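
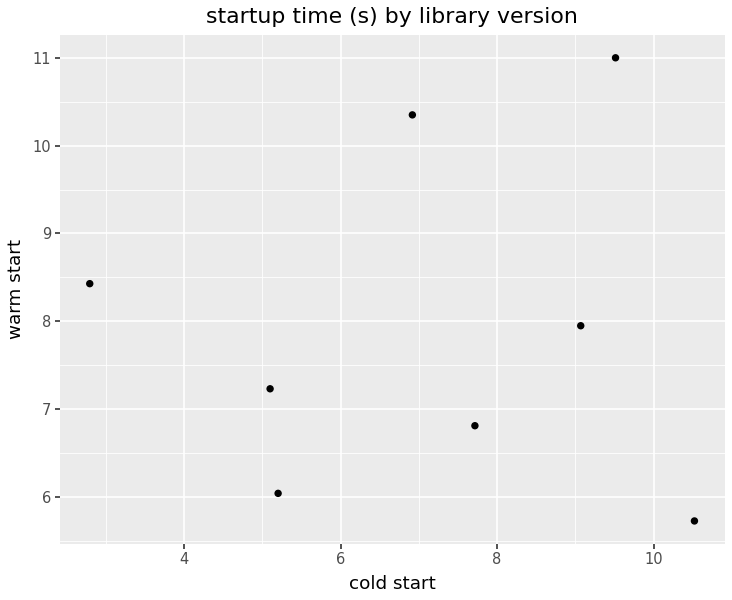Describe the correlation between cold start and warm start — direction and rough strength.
Points are roughly uncorrelated; weak (|r| ≈ 0.0).

no clear correlation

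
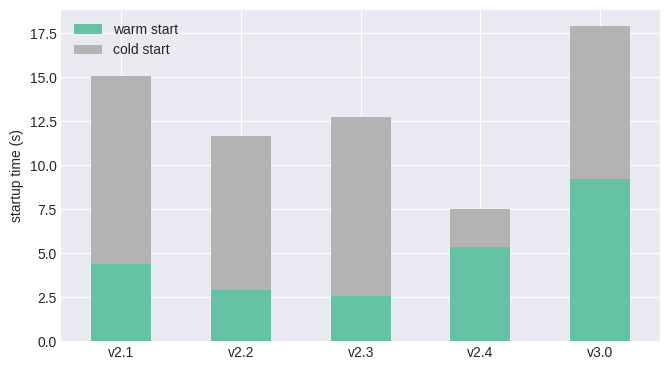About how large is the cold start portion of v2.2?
≈ 10

cold start top ≈ 12, bottom ≈ 2; segment ≈ 10.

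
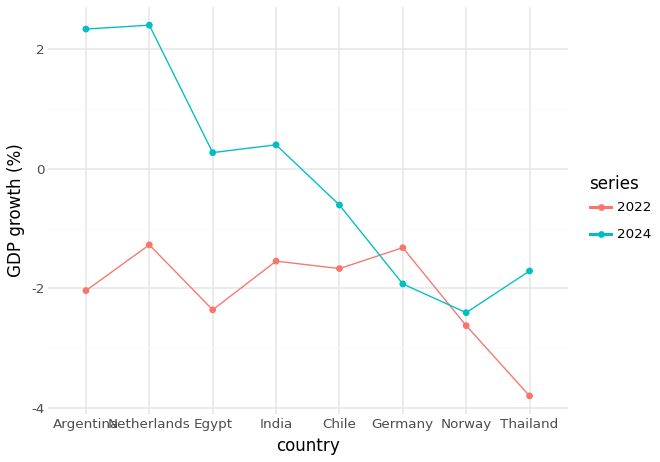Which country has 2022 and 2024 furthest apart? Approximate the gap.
Argentina: 2022 ≈ -2, 2024 ≈ 2 → gap ≈ 4. Next-largest (Netherlands) is only ≈ 3.

Argentina, ≈ 4 %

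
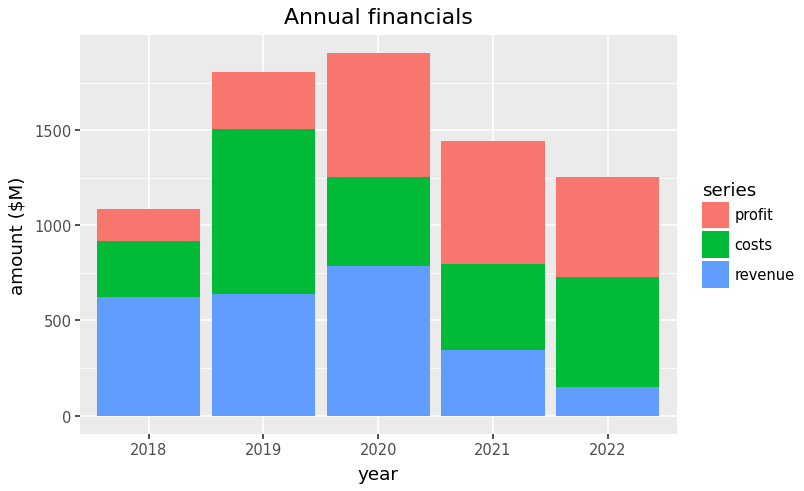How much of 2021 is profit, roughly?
profit top ≈ 1400, bottom ≈ 800; segment ≈ 600.

≈ 600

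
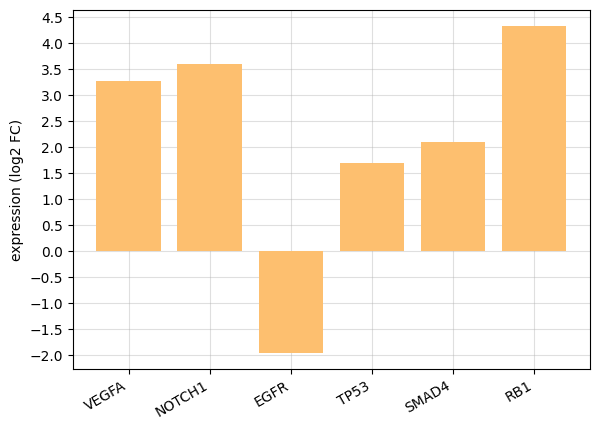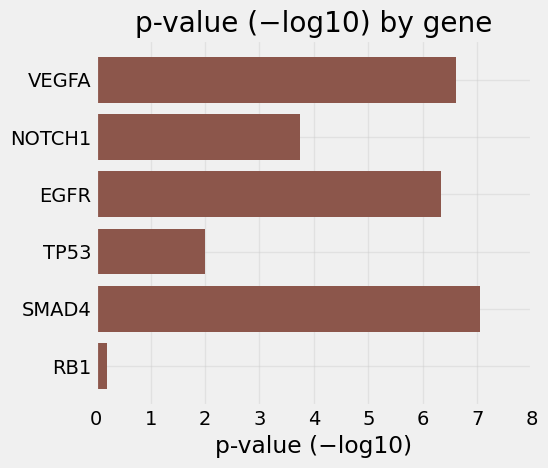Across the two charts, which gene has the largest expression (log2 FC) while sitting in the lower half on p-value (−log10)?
Chart 2 median p-value (−log10) ≈ 5; below-median genes: NOTCH1, TP53, RB1. Among those, RB1 has the highest expression (log2 FC) (≈ 4.5).

RB1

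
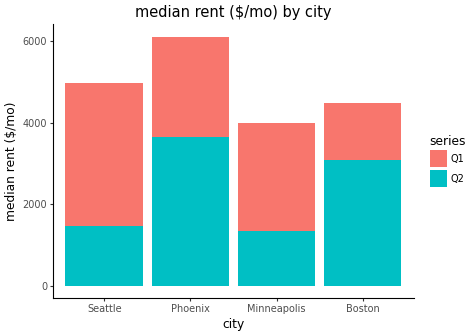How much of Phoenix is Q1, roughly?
Q1 top ≈ 6000, bottom ≈ 4000; segment ≈ 2000.

≈ 2000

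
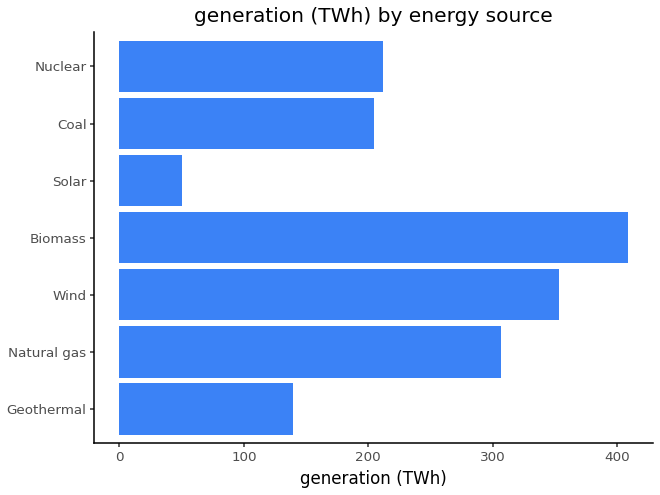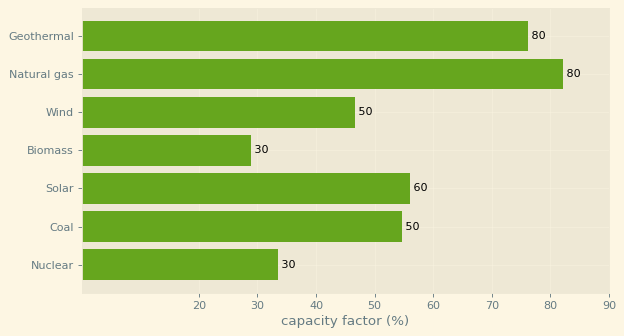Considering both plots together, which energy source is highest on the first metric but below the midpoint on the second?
Chart 2 median capacity factor (%) ≈ 50; below-median energy sources: Wind, Biomass, Nuclear. Among those, Biomass has the highest generation (TWh) (≈ 400).

Biomass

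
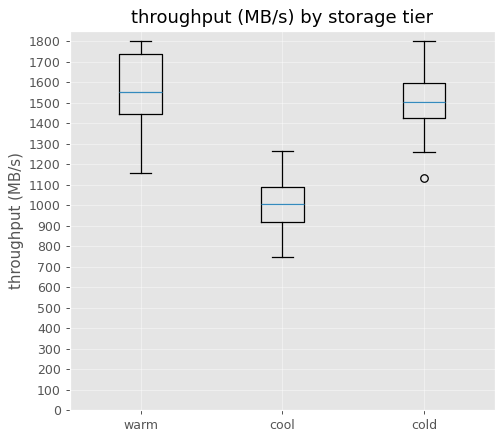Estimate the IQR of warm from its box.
Q3 ≈ 1700, Q1 ≈ 1400; IQR ≈ 300.

≈ 300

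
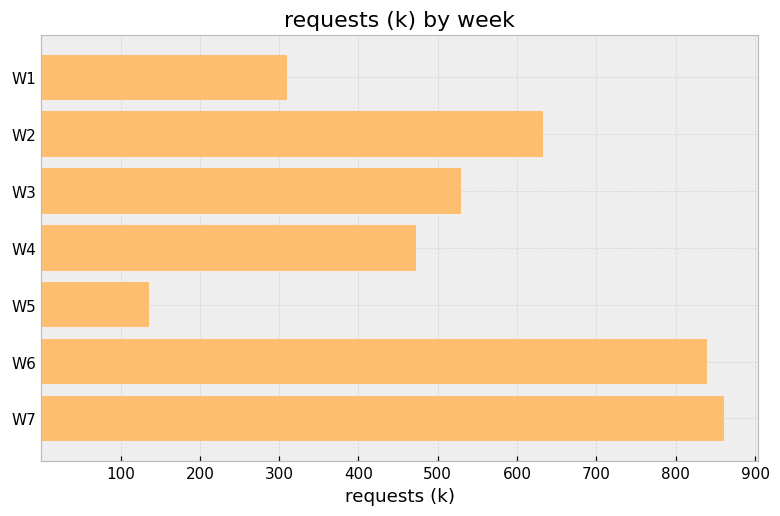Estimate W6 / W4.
≈ 1.6×

W6 ≈ 800, W4 ≈ 500; 800/500 ≈ 1.6.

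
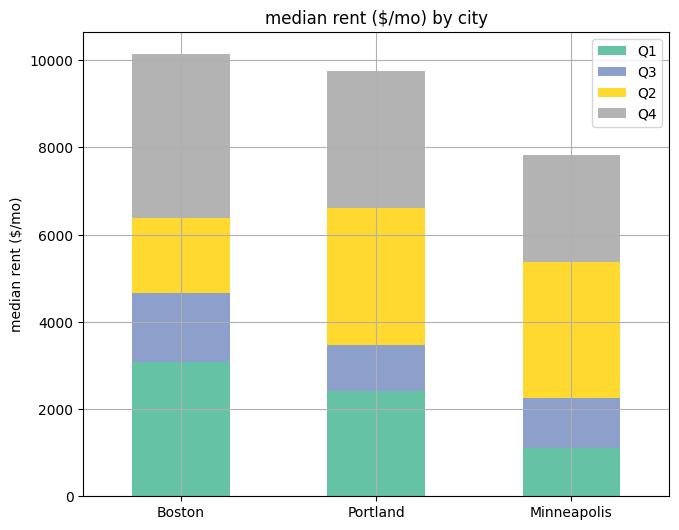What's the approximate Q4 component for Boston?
≈ 4000

Q4 top ≈ 10000, bottom ≈ 6000; segment ≈ 4000.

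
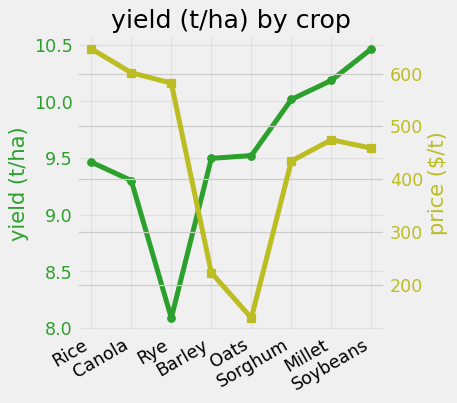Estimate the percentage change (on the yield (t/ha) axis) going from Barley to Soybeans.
≈ +10.6%

Barley ≈ 9.4, Soybeans ≈ 10.4; (10.4 − 9.4) / 9.4 ≈ +10.6%.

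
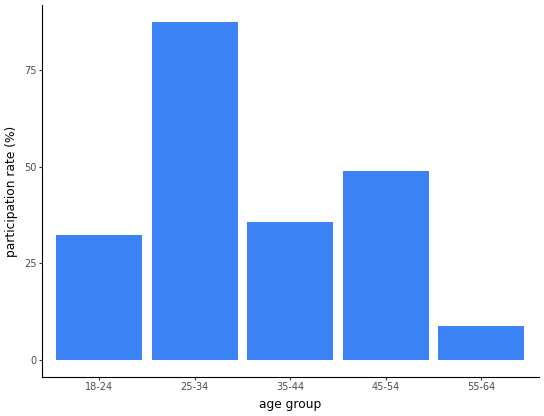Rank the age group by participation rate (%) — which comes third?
35-44

Top 4: 25-34 ≈ 90, 45-54 ≈ 50, 35-44 ≈ 40, 18-24 ≈ 30.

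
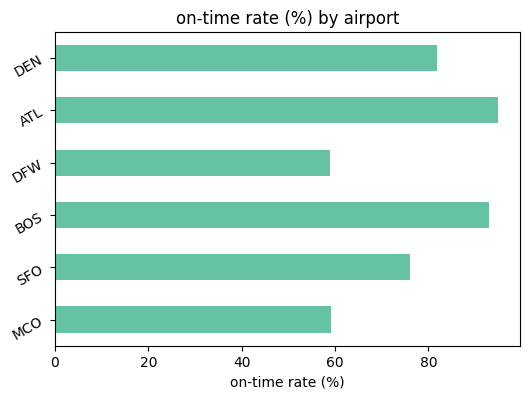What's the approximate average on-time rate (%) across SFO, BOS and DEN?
≈ 83

(80 + 90 + 80) / 3 ≈ 83.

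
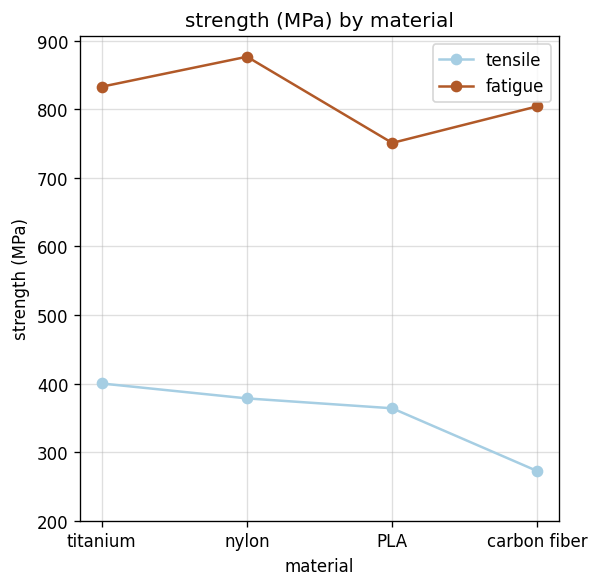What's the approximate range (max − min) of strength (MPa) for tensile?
Max titanium ≈ 400, min carbon fiber ≈ 300; range ≈ 100.

≈ 100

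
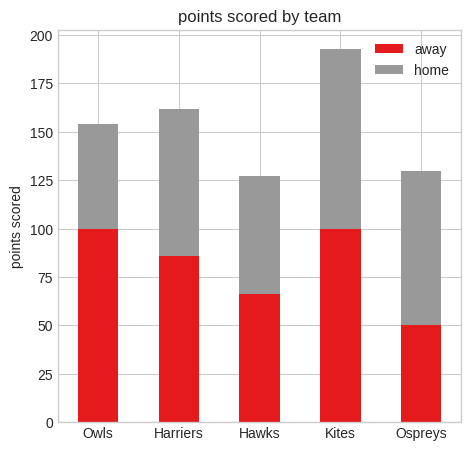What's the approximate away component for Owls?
≈ 100

away top ≈ 100, bottom ≈ 0; segment ≈ 100.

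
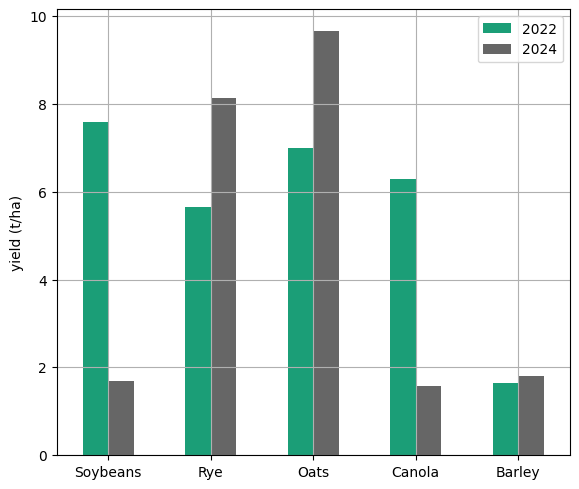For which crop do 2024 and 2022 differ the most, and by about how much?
Soybeans: 2024 ≈ 2, 2022 ≈ 8 → gap ≈ 6. Next-largest (Canola) is only ≈ 4.

Soybeans, ≈ 6 t/ha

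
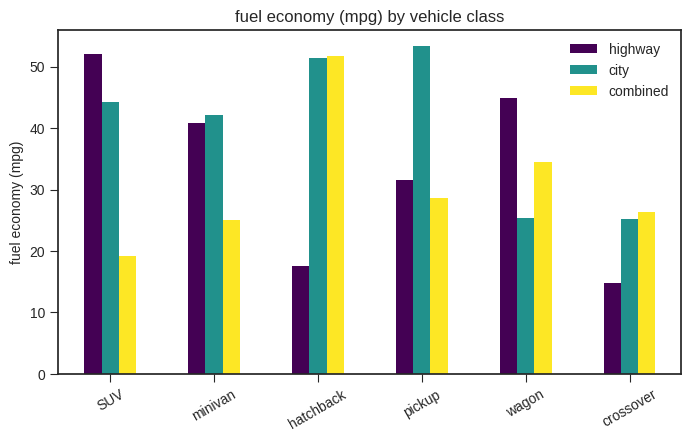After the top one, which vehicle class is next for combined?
wagon

Top 3 for combined: hatchback ≈ 50, wagon ≈ 35, pickup ≈ 30.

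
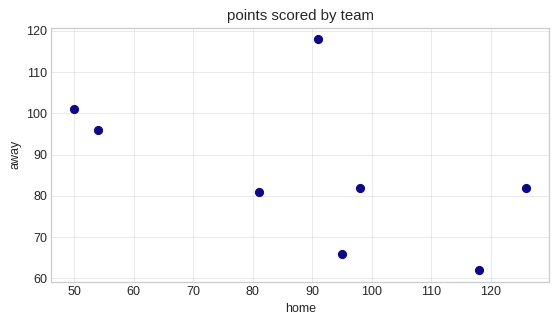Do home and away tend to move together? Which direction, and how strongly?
Points are negatively correlated; moderate (|r| ≈ 0.5).

negative, moderate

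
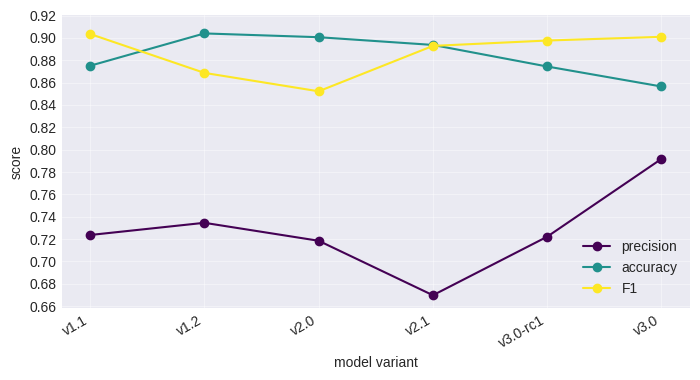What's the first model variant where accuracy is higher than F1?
v1.1: accuracy ≈ 0.88 vs F1 ≈ 0.90 (not yet); v1.2: accuracy ≈ 0.90 vs F1 ≈ 0.86 (first crossover).

v1.2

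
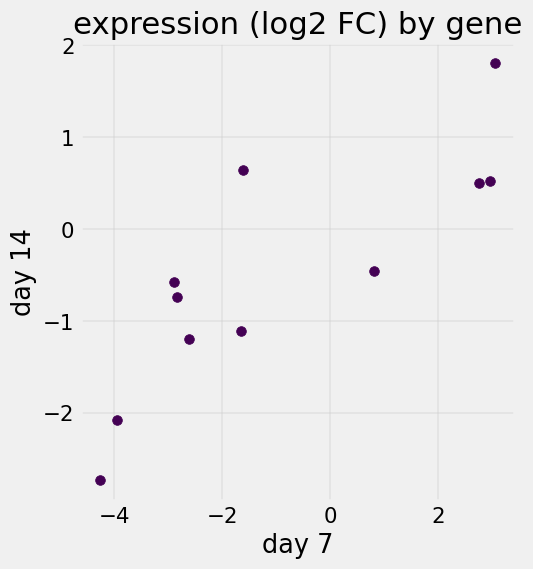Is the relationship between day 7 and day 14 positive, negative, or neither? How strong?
positive, strong

Points are positively correlated; strong (|r| ≈ 0.8).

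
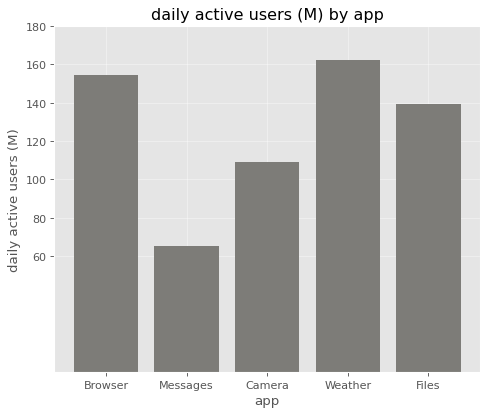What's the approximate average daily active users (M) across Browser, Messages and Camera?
≈ 107

(160 + 60 + 100) / 3 ≈ 107.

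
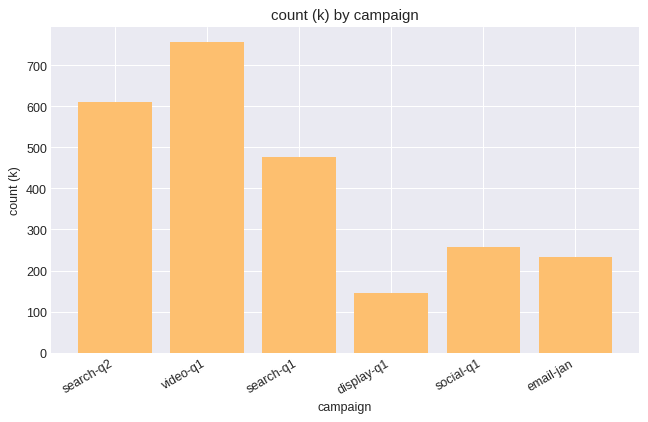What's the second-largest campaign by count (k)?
Top 3: video-q1 ≈ 800, search-q2 ≈ 600, search-q1 ≈ 500.

search-q2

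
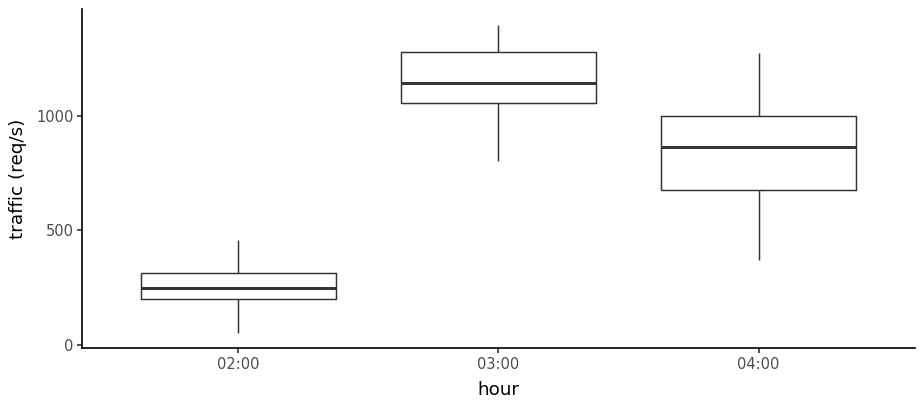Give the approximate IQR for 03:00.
≈ 200

Q3 ≈ 1300, Q1 ≈ 1100; IQR ≈ 200.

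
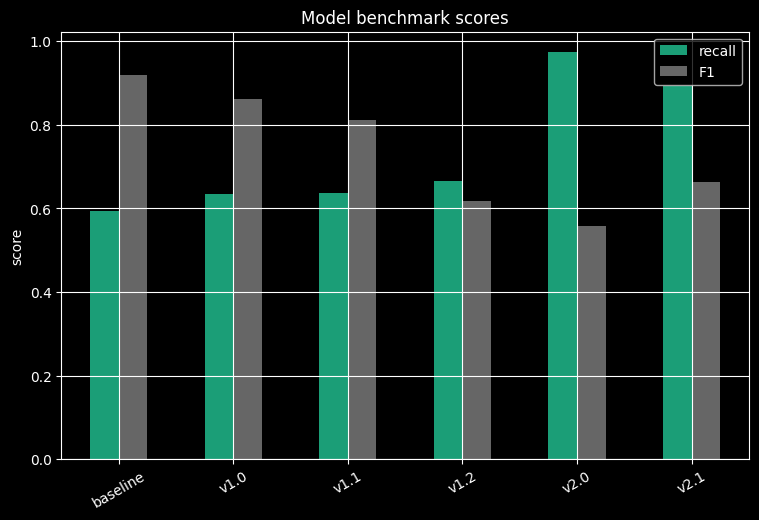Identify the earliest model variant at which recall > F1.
v1.1: recall ≈ 0.6 vs F1 ≈ 0.8 (not yet); v1.2: recall ≈ 0.7 vs F1 ≈ 0.6 (first crossover).

v1.2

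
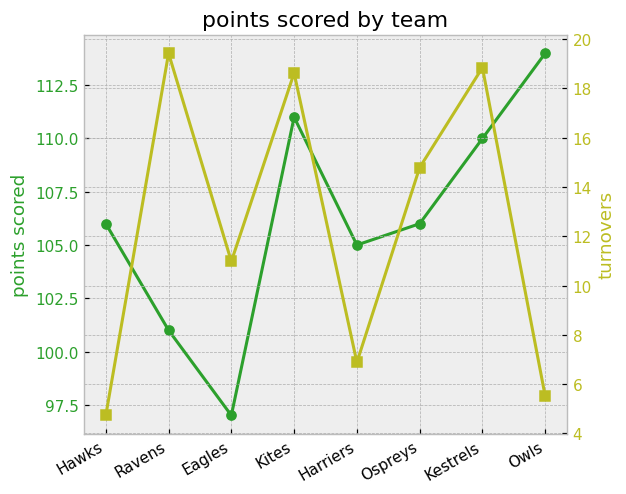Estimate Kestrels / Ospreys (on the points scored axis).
Kestrels ≈ 110, Ospreys ≈ 106; 110/106 ≈ 1.04.

≈ 1.04×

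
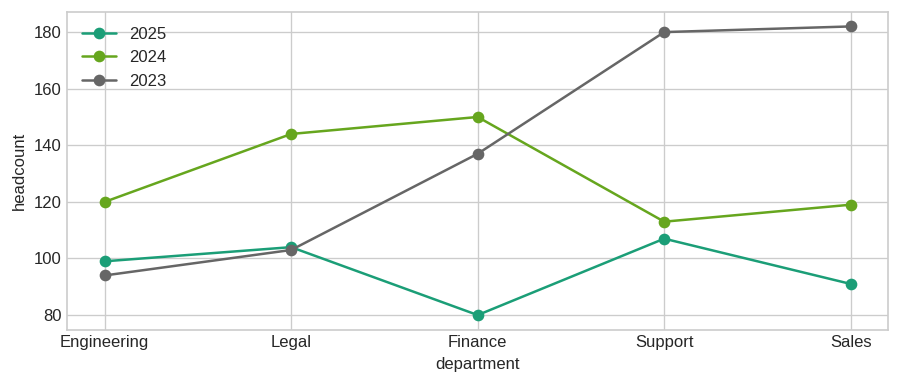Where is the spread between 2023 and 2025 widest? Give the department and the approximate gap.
Sales, ≈ 90

Sales: 2023 ≈ 180, 2025 ≈ 90 → gap ≈ 90. Next-largest (Support) is only ≈ 70.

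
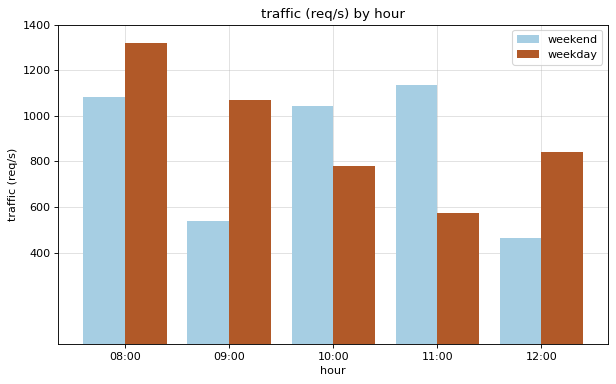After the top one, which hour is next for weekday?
Top 3 for weekday: 08:00 ≈ 1400, 09:00 ≈ 1000, 12:00 ≈ 800.

09:00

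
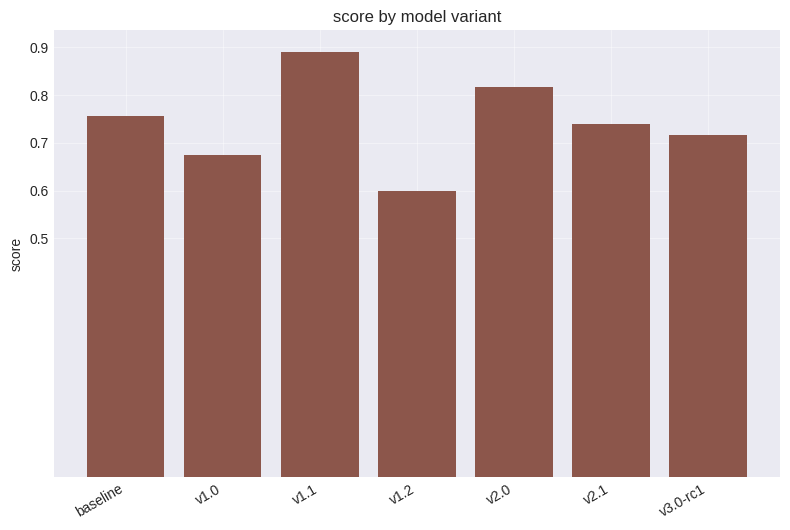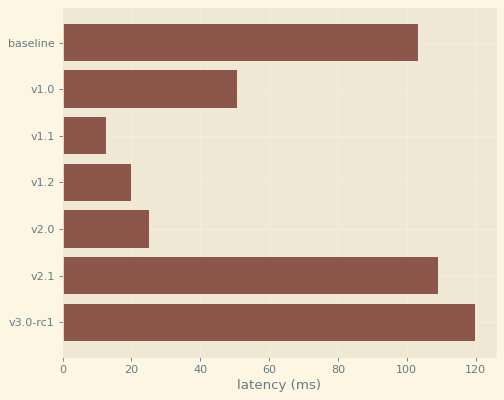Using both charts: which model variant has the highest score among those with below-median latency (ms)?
Chart 2 median latency (ms) ≈ 60; below-median model variants: v1.1, v1.2, v2.0. Among those, v1.1 has the highest score (≈ 0.9).

v1.1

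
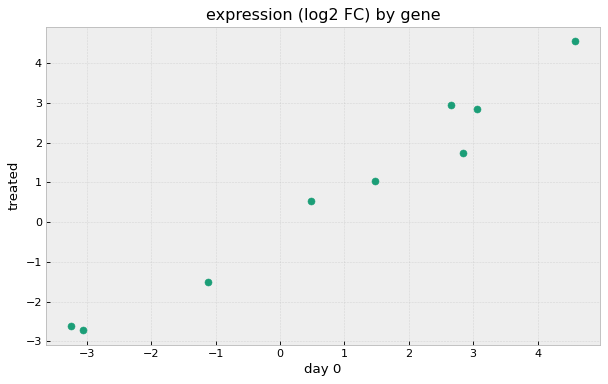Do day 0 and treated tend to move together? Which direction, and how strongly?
positive, strong

Points are positively correlated; strong (|r| ≈ 1.0).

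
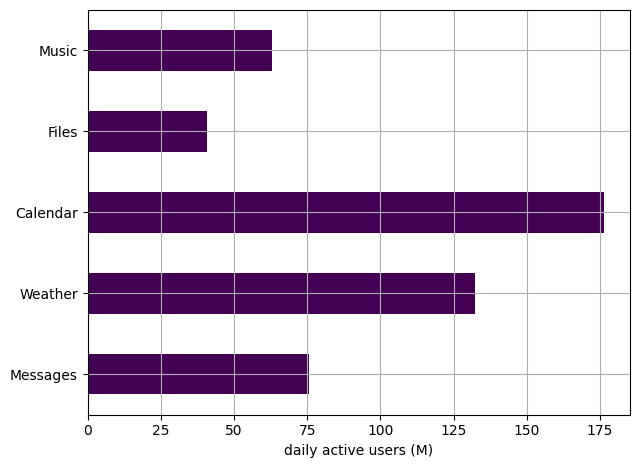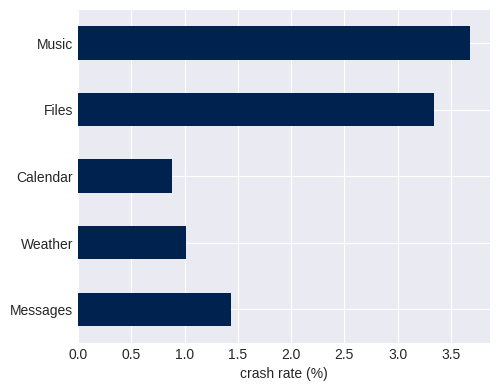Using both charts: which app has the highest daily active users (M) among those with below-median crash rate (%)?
Calendar

Chart 2 median crash rate (%) ≈ 1.5; below-median apps: Weather, Calendar. Among those, Calendar has the highest daily active users (M) (≈ 180).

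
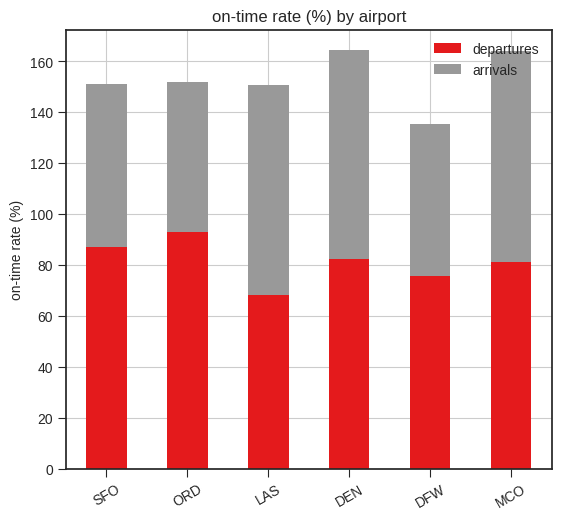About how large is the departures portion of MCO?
departures top ≈ 80, bottom ≈ 0; segment ≈ 80.

≈ 80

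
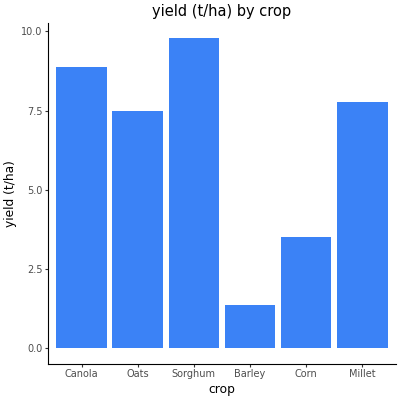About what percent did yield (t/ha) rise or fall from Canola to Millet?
≈ -11.1%

Canola ≈ 9, Millet ≈ 8; (8 − 9) / 9 ≈ -11.1%.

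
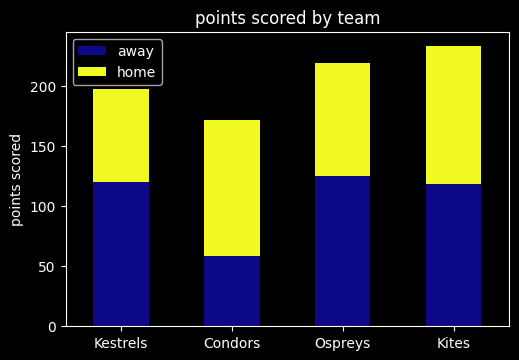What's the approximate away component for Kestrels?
≈ 120

away top ≈ 120, bottom ≈ 0; segment ≈ 120.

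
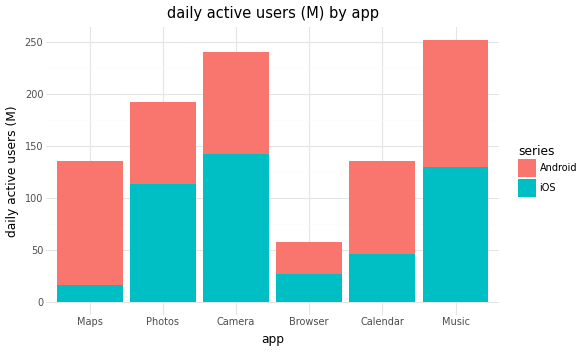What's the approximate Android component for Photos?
Android top ≈ 200, bottom ≈ 125; segment ≈ 75.

≈ 75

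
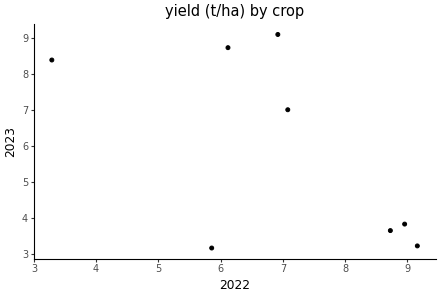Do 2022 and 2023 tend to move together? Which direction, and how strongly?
negative, moderate

Points are negatively correlated; moderate (|r| ≈ 0.6).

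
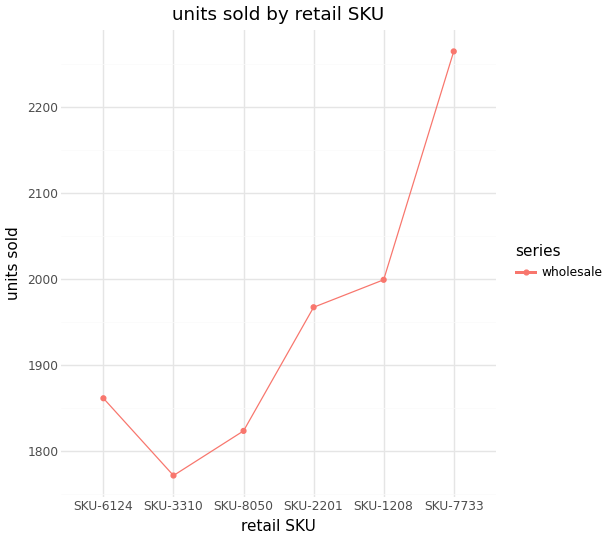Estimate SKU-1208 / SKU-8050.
≈ 1.11×

SKU-1208 ≈ 2000, SKU-8050 ≈ 1800; 2000/1800 ≈ 1.11.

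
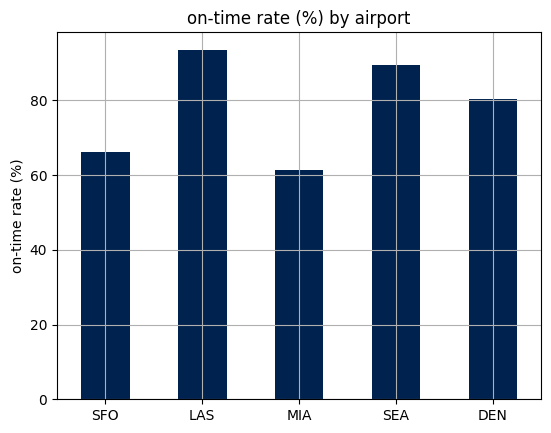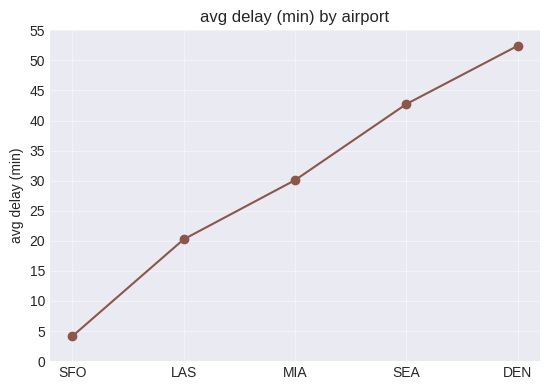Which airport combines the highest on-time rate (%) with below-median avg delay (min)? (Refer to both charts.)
Chart 2 median avg delay (min) ≈ 30; below-median airports: SFO, LAS. Among those, LAS has the highest on-time rate (%) (≈ 90).

LAS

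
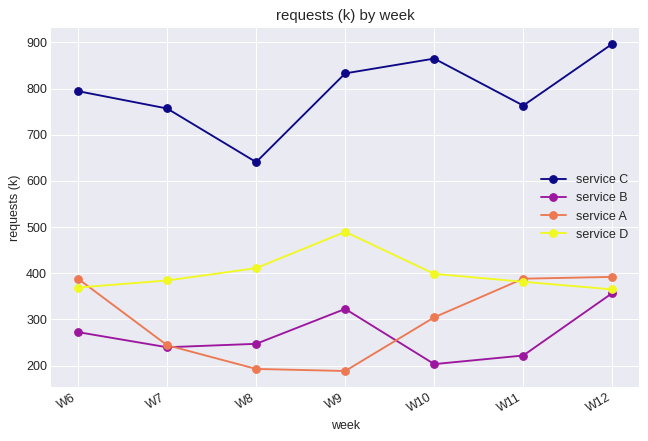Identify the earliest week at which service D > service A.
W6: service D ≈ 400 vs service A ≈ 400 (not yet); W7: service D ≈ 400 vs service A ≈ 200 (first crossover).

W7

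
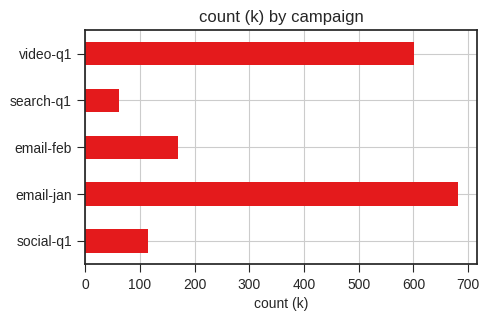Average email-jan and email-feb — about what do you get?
(700 + 200) / 2 ≈ 450.

≈ 450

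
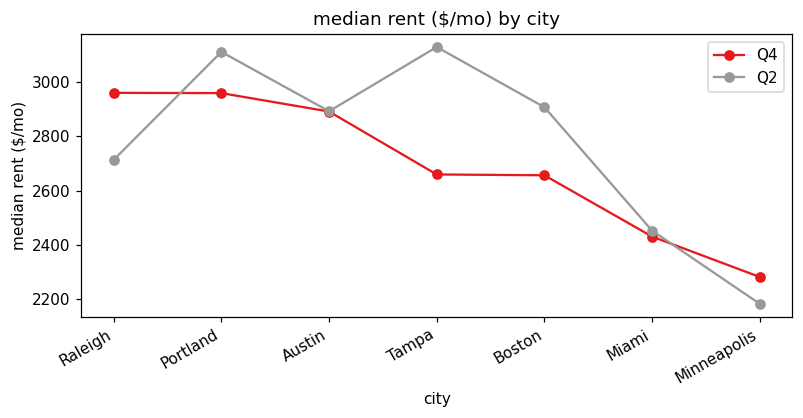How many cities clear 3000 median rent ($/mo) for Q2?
Above 3000: Portland, Tampa.

2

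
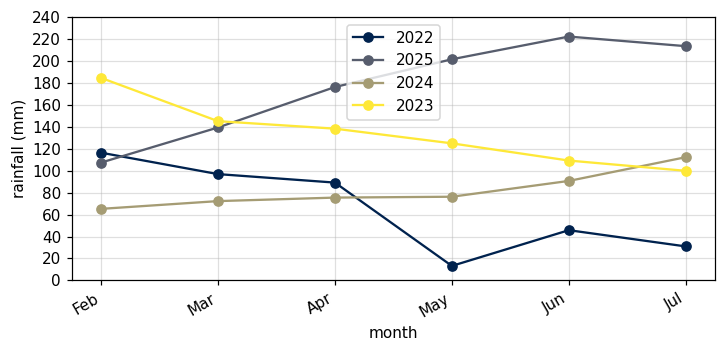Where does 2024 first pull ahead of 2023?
Jun: 2024 ≈ 100 vs 2023 ≈ 100 (not yet); Jul: 2024 ≈ 120 vs 2023 ≈ 100 (first crossover).

Jul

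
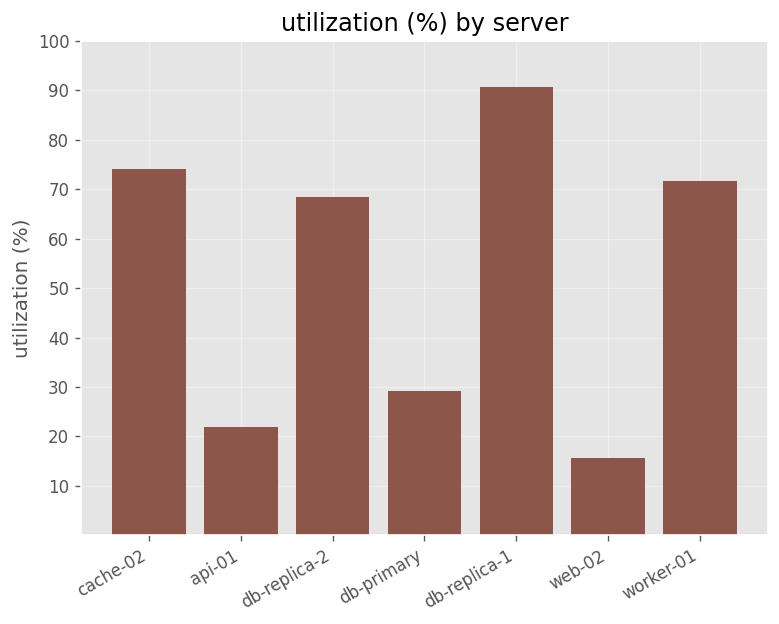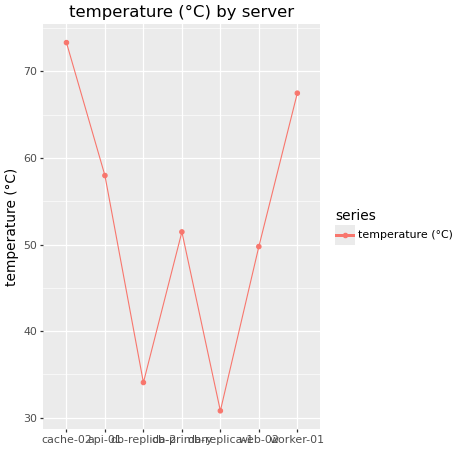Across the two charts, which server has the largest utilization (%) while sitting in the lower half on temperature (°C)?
Chart 2 median temperature (°C) ≈ 50; below-median servers: db-replica-2, db-replica-1, web-02. Among those, db-replica-1 has the highest utilization (%) (≈ 90).

db-replica-1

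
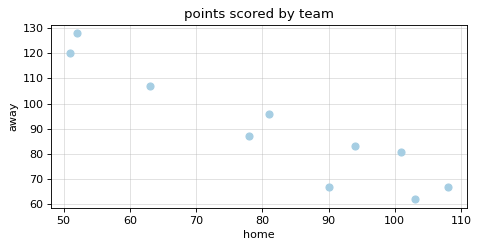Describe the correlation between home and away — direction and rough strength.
Points are negatively correlated; strong (|r| ≈ 0.9).

negative, strong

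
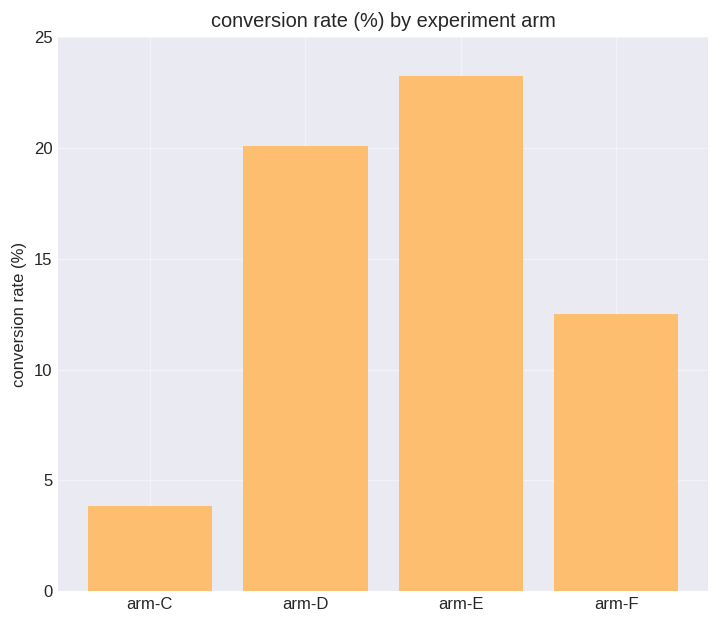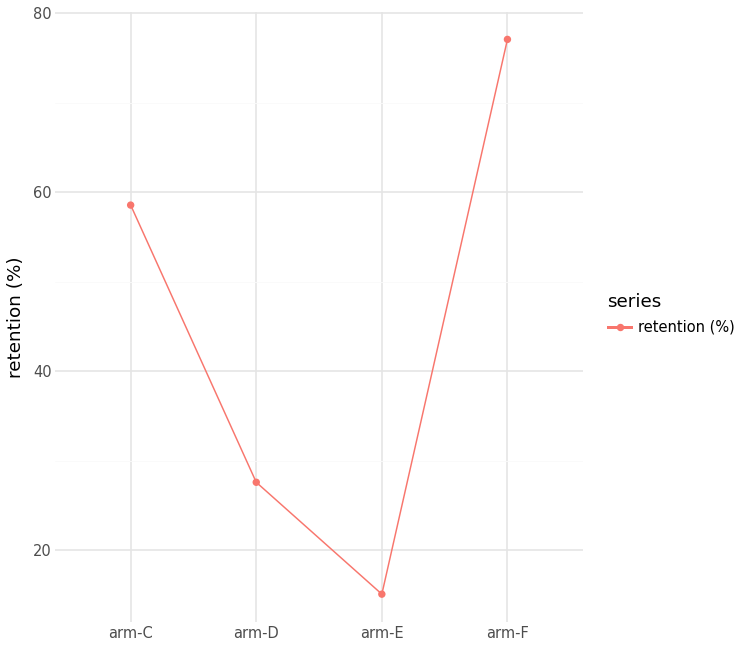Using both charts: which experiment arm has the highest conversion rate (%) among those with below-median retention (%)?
arm-E

Chart 2 median retention (%) ≈ 40; below-median experiment arms: arm-D, arm-E. Among those, arm-E has the highest conversion rate (%) (≈ 25).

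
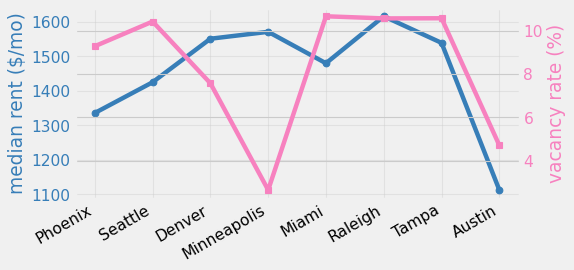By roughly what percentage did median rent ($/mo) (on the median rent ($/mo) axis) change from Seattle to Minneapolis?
Seattle ≈ 1400, Minneapolis ≈ 1550; (1550 − 1400) / 1400 ≈ +10.7%.

≈ +10.7%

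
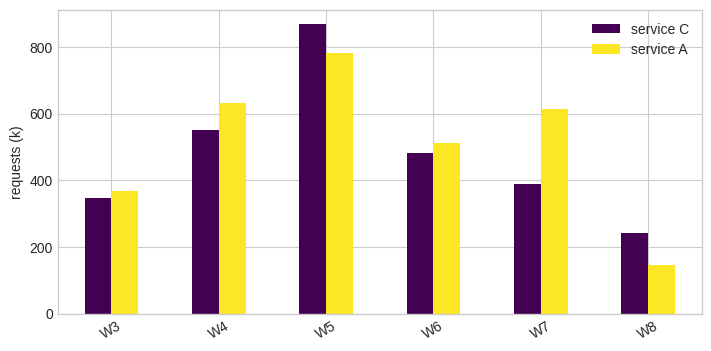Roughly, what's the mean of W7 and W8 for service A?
≈ 350

(600 + 100) / 2 ≈ 350.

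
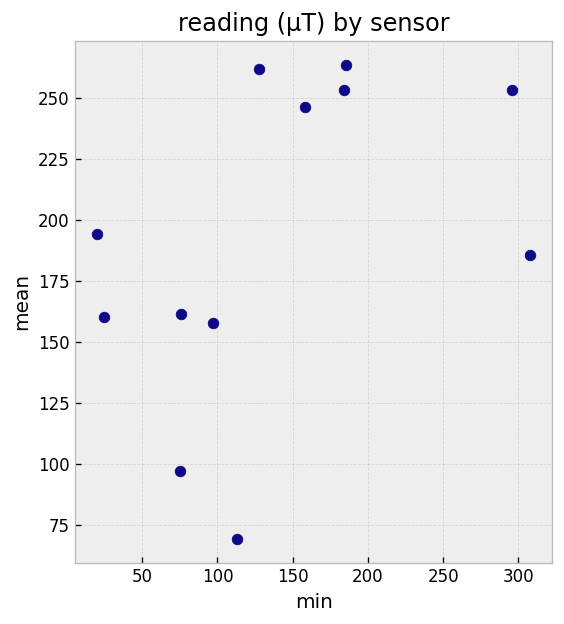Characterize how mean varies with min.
Points are positively correlated; moderate (|r| ≈ 0.5).

positive, moderate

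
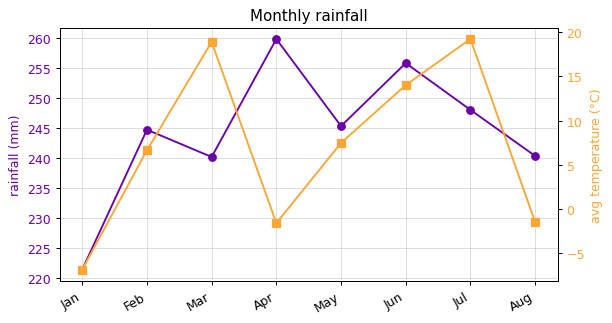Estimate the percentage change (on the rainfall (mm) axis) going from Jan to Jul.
≈ +13.6%

Jan ≈ 220, Jul ≈ 250; (250 − 220) / 220 ≈ +13.6%.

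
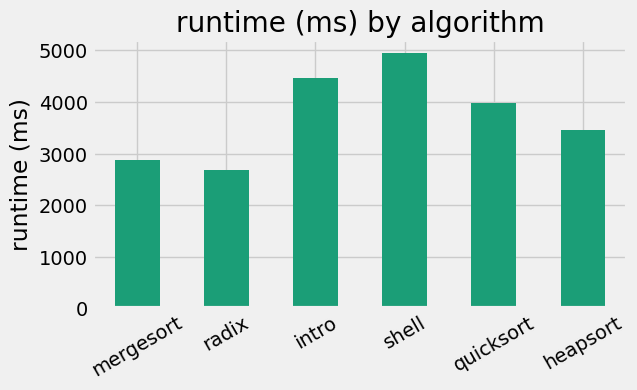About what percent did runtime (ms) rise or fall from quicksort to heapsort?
quicksort ≈ 4000, heapsort ≈ 3500; (3500 − 4000) / 4000 ≈ -12.5%.

≈ -12.5%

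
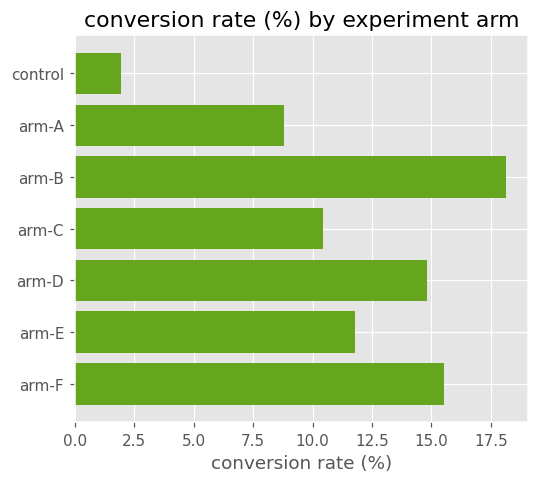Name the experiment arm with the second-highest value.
arm-F

Top 3: arm-B ≈ 18, arm-F ≈ 16, arm-D ≈ 14.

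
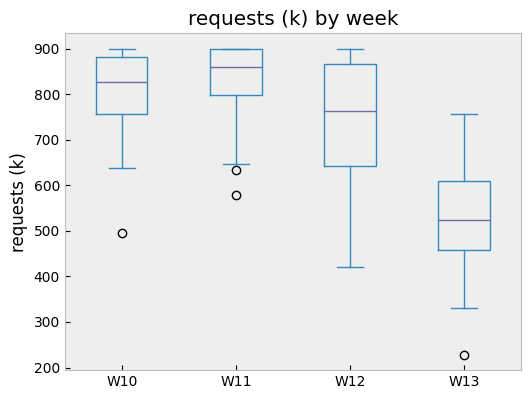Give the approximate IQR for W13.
≈ 150

Q3 ≈ 600, Q1 ≈ 450; IQR ≈ 150.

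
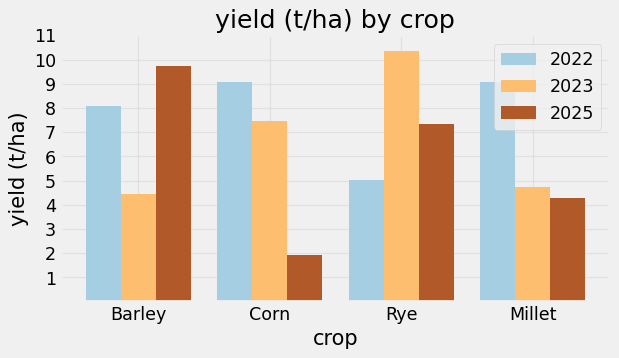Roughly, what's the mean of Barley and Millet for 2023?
(4 + 5) / 2 ≈ 4.

≈ 4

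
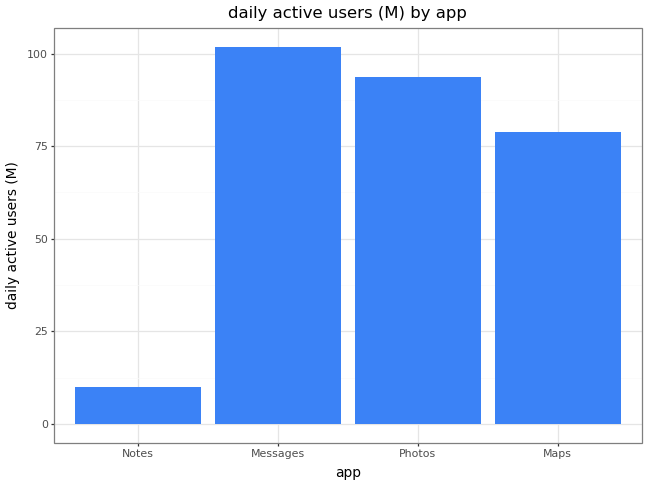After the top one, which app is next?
Top 3: Messages ≈ 100, Photos ≈ 90, Maps ≈ 80.

Photos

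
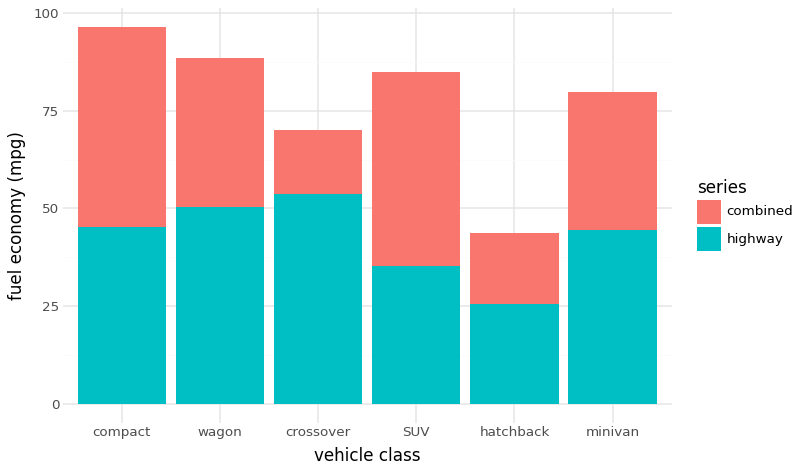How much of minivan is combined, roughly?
≈ 40

combined top ≈ 80, bottom ≈ 40; segment ≈ 40.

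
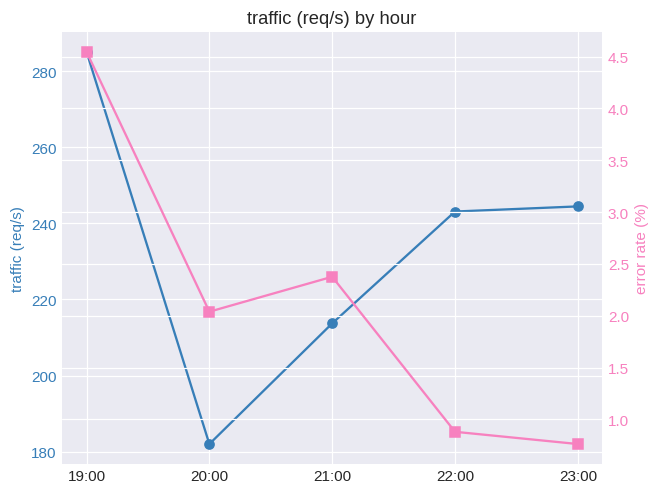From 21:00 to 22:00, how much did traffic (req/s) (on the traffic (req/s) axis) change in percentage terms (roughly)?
21:00 ≈ 210, 22:00 ≈ 240; (240 − 210) / 210 ≈ +14.3%.

≈ +14.3%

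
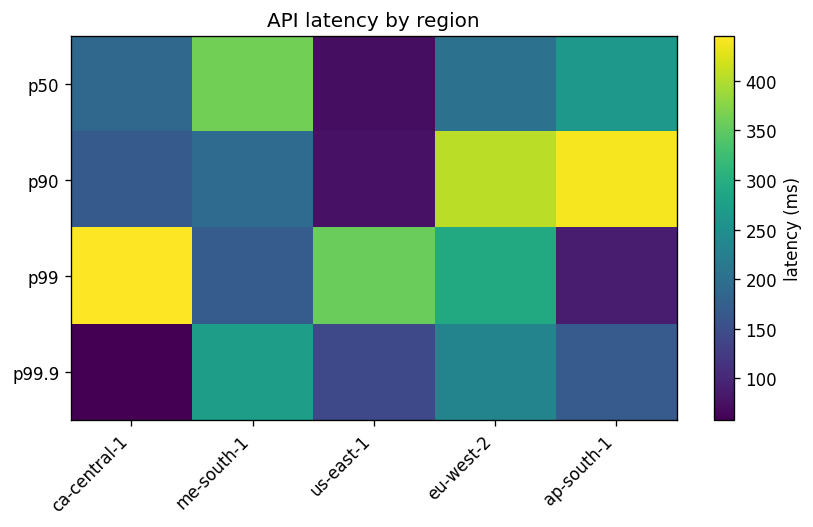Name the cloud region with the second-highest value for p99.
us-east-1

Top 3 for p99: ca-central-1 ≈ 450, us-east-1 ≈ 350, eu-west-2 ≈ 300.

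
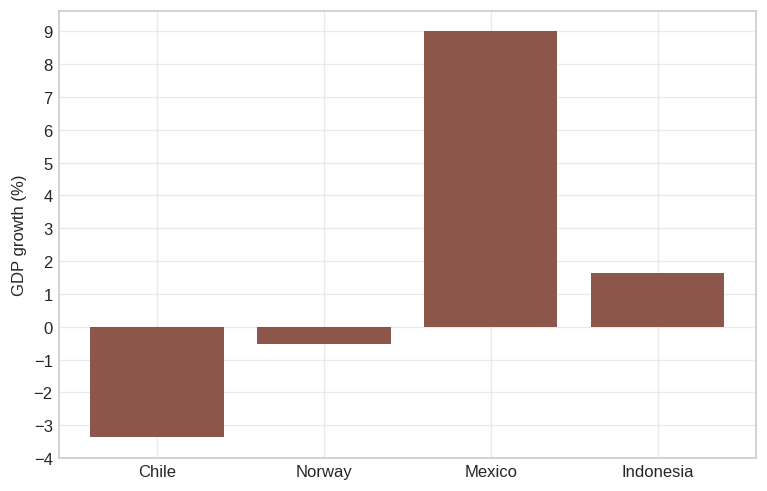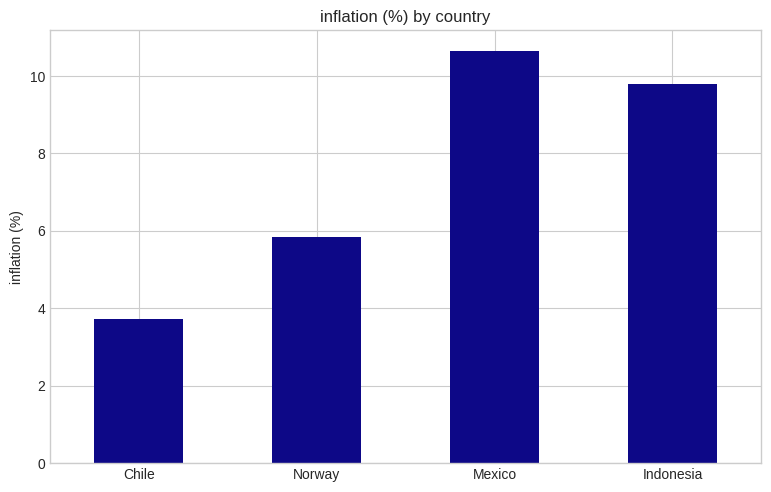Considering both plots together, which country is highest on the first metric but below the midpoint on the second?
Chart 2 median inflation (%) ≈ 8; below-median countries: Chile, Norway. Among those, Norway has the highest GDP growth (%) (≈ -1).

Norway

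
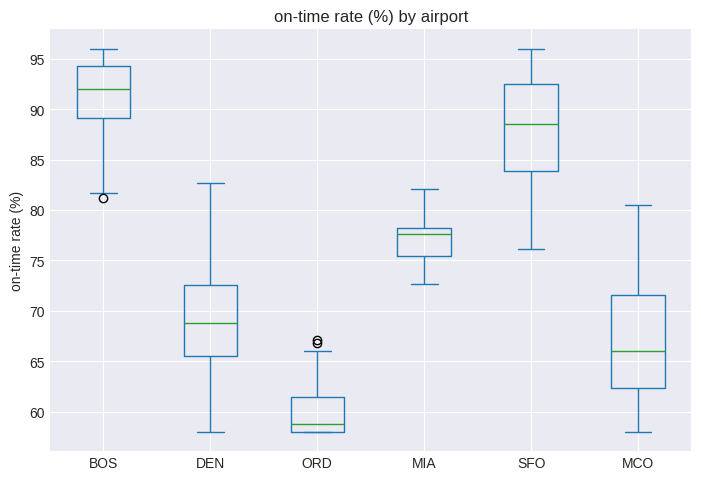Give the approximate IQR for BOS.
≈ 5

Q3 ≈ 95, Q1 ≈ 90; IQR ≈ 5.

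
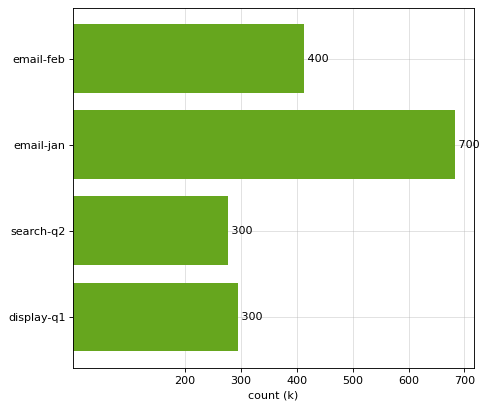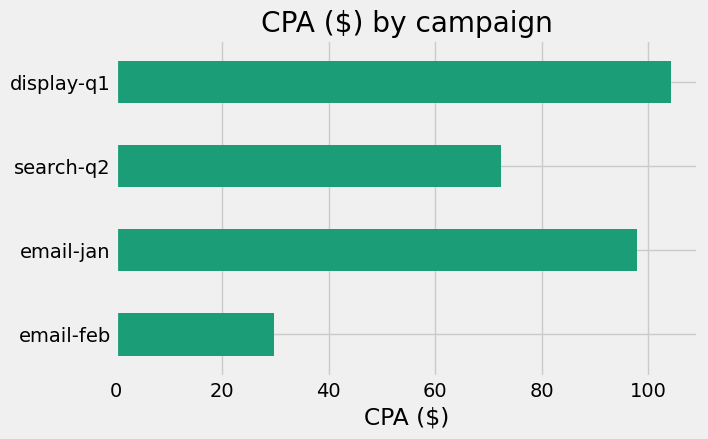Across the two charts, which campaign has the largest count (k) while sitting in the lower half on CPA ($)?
Chart 2 median CPA ($) ≈ 90; below-median campaigns: email-feb, search-q2. Among those, email-feb has the highest count (k) (≈ 400).

email-feb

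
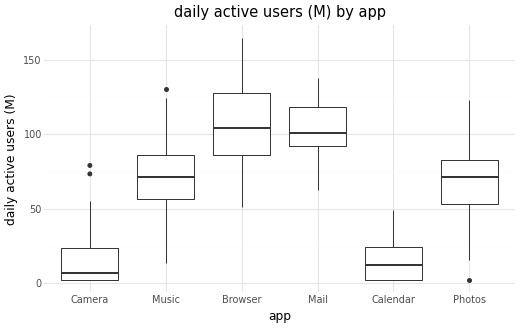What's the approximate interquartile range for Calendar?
Q3 ≈ 20, Q1 ≈ 0; IQR ≈ 20.

≈ 20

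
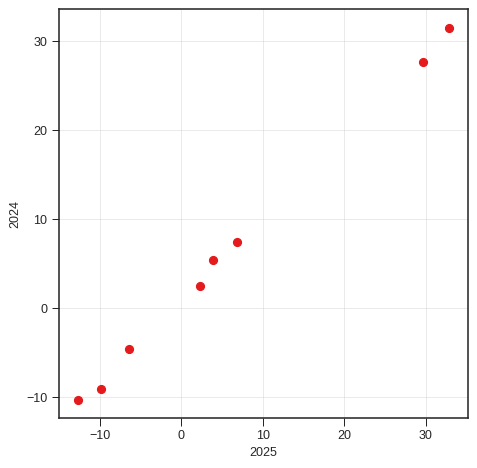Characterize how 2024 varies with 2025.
positive, strong

Points are positively correlated; strong (|r| ≈ 1.0).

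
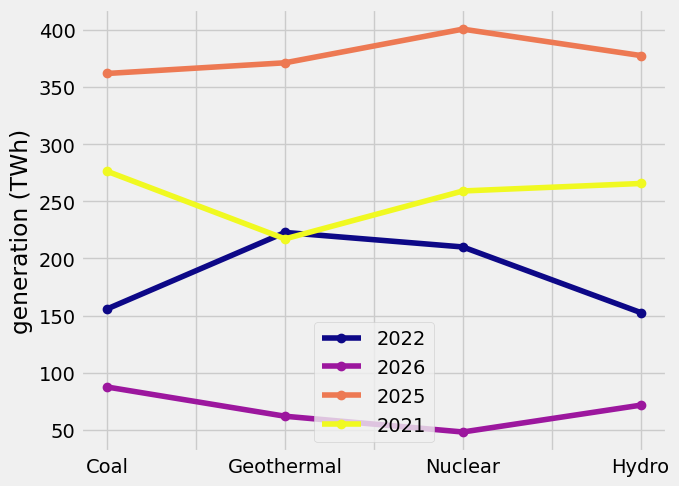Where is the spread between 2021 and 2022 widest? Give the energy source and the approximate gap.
Coal, ≈ 150 TWh

Coal: 2021 ≈ 300, 2022 ≈ 150 → gap ≈ 150. Next-largest (Hydro) is only ≈ 100.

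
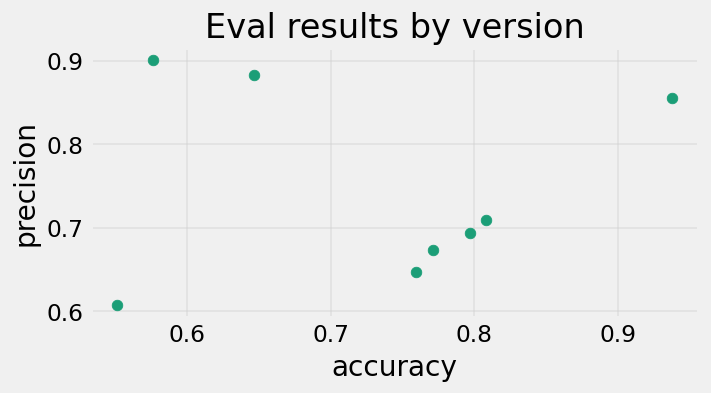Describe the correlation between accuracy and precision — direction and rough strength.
Points are roughly uncorrelated; weak (|r| ≈ 0.0).

no clear correlation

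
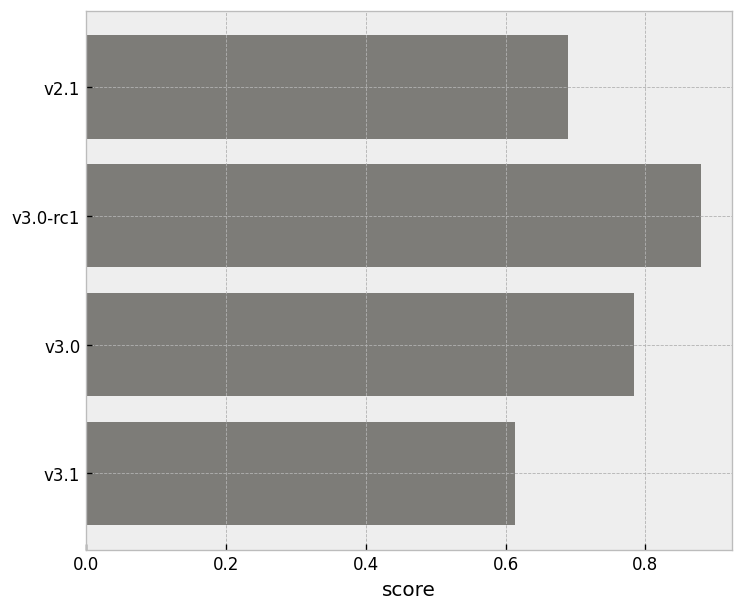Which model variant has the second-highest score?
v3.0

Top 3: v3.0-rc1 ≈ 0.9, v3.0 ≈ 0.8, v2.1 ≈ 0.7.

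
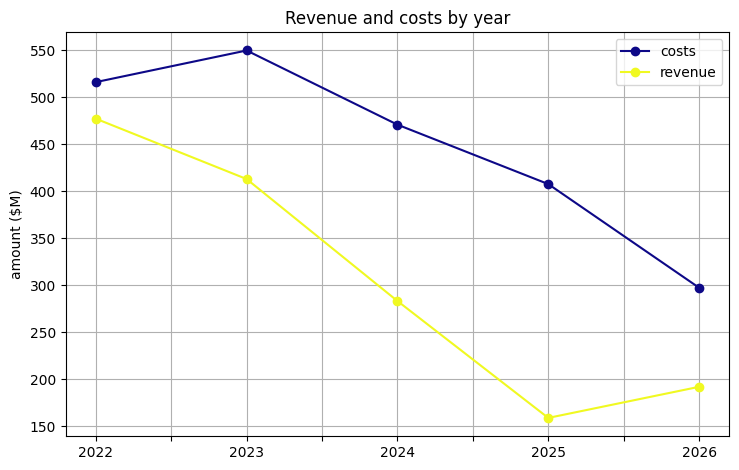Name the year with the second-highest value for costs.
Top 3 for costs: 2023 ≈ 550, 2022 ≈ 500, 2024 ≈ 450.

2022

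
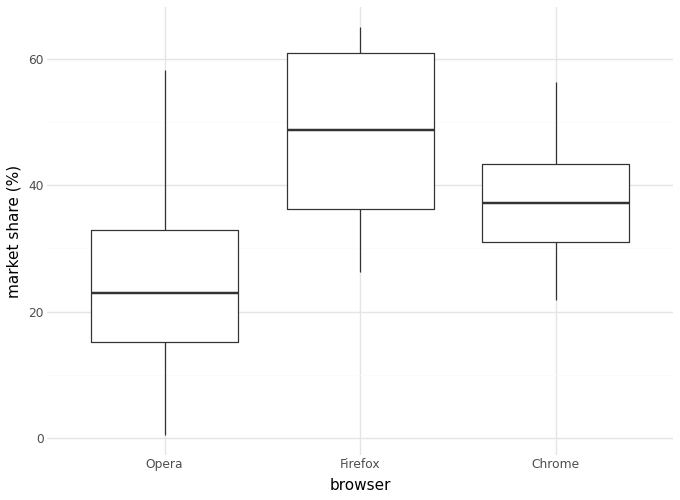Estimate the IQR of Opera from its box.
≈ 20

Q3 ≈ 35, Q1 ≈ 15; IQR ≈ 20.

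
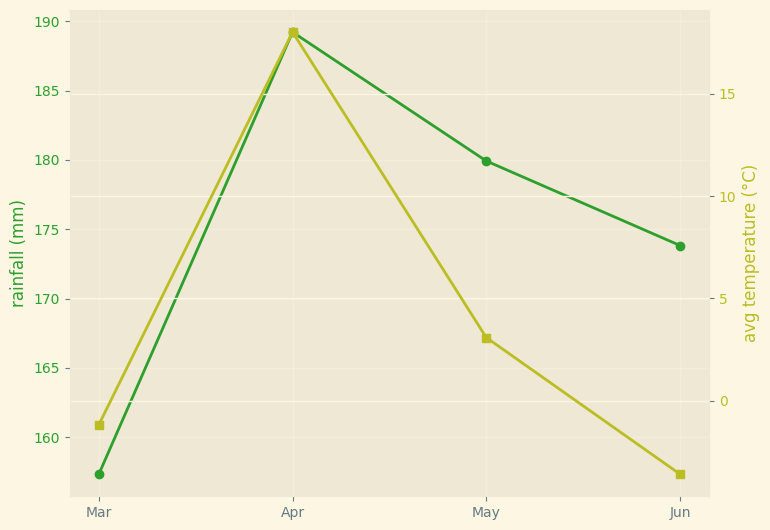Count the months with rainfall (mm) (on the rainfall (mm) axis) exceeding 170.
Above 170: Apr, May, Jun.

3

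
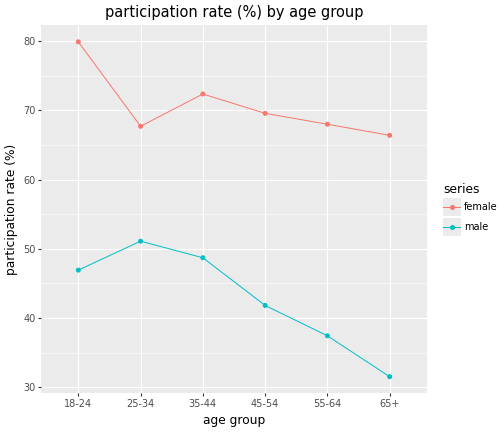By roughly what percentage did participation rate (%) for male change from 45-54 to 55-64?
≈ -12.5%

45-54 ≈ 40, 55-64 ≈ 35; (35 − 40) / 40 ≈ -12.5%.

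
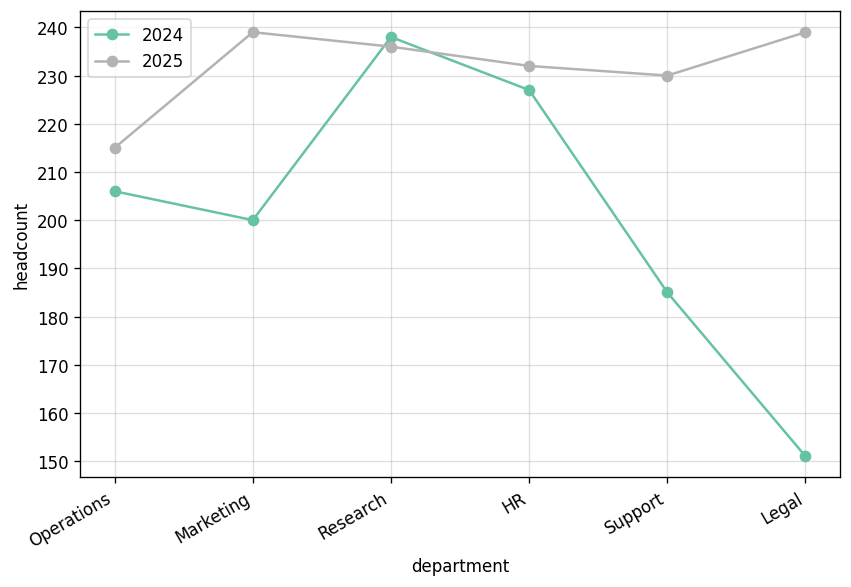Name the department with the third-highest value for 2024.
Operations

Top 4 for 2024: Research ≈ 240, HR ≈ 230, Operations ≈ 210, Marketing ≈ 200.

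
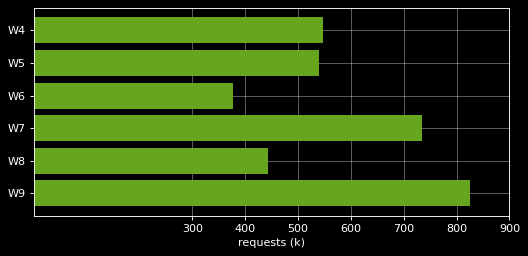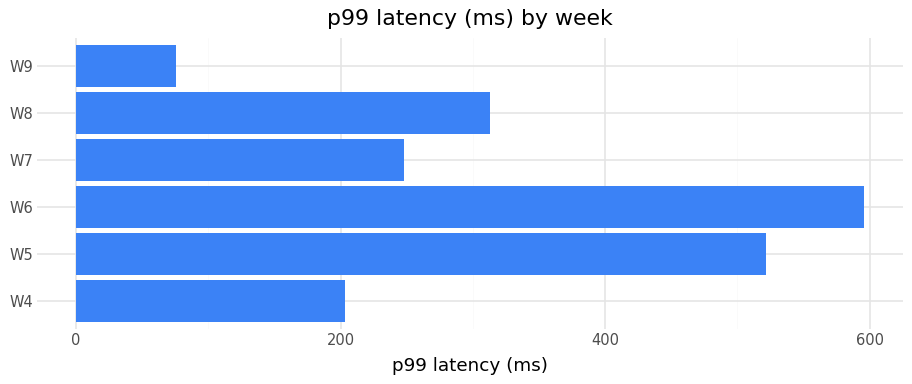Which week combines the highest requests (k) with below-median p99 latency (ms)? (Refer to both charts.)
Chart 2 median p99 latency (ms) ≈ 300; below-median weeks: W4, W7, W9. Among those, W9 has the highest requests (k) (≈ 800).

W9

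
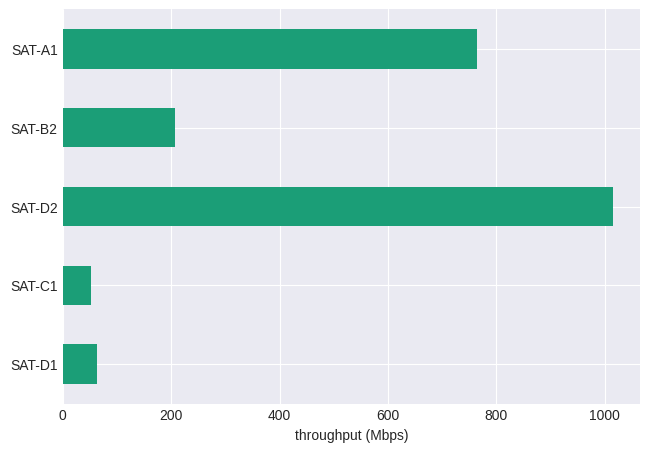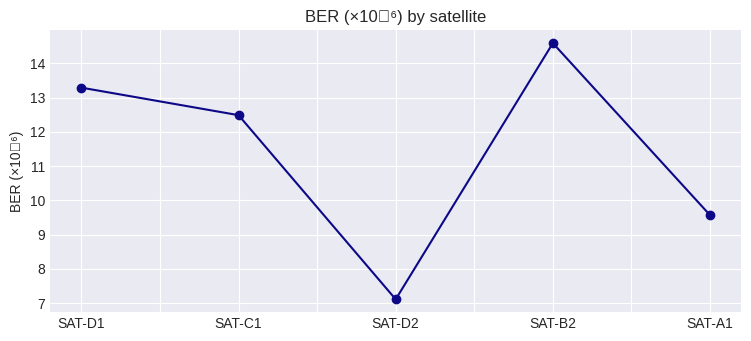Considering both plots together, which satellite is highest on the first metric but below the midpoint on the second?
SAT-D2

Chart 2 median BER (×10⁻⁶) ≈ 12; below-median satellites: SAT-D2, SAT-A1. Among those, SAT-D2 has the highest throughput (Mbps) (≈ 1000).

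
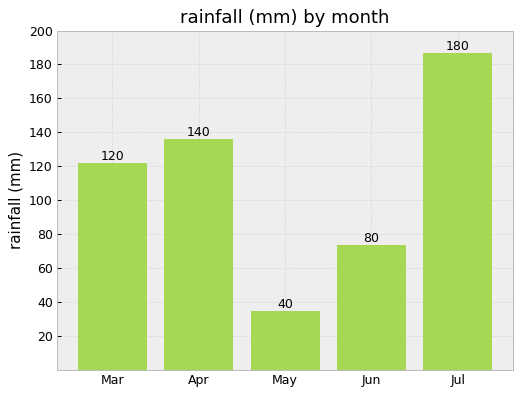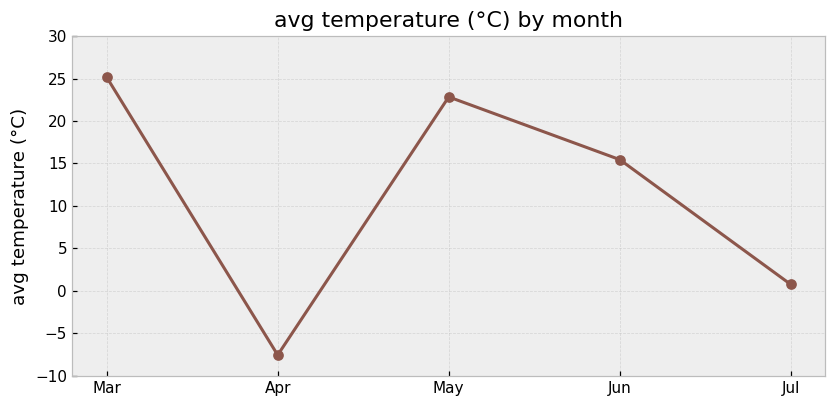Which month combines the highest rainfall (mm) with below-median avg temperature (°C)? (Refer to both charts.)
Jul

Chart 2 median avg temperature (°C) ≈ 15; below-median months: Apr, Jul. Among those, Jul has the highest rainfall (mm) (≈ 180).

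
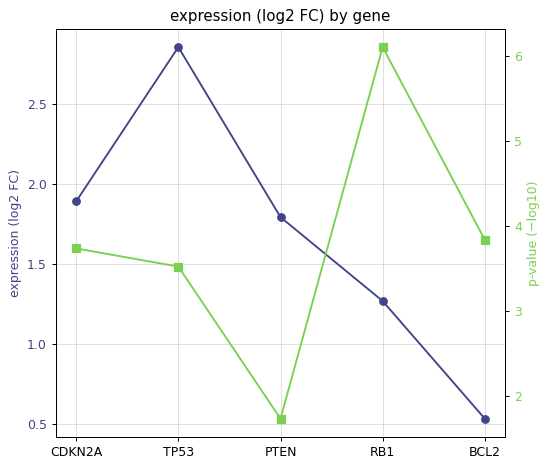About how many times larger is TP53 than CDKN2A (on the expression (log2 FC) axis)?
TP53 ≈ 2.8, CDKN2A ≈ 1.8; 2.8/1.8 ≈ 1.56.

≈ 1.56×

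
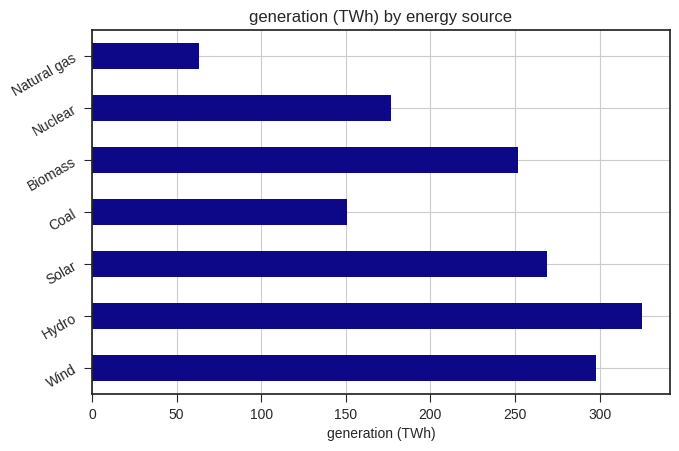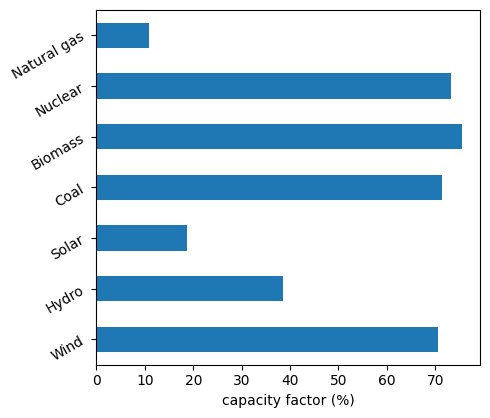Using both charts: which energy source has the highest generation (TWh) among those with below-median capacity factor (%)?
Hydro

Chart 2 median capacity factor (%) ≈ 70; below-median energy sources: Hydro, Solar, Natural gas. Among those, Hydro has the highest generation (TWh) (≈ 350).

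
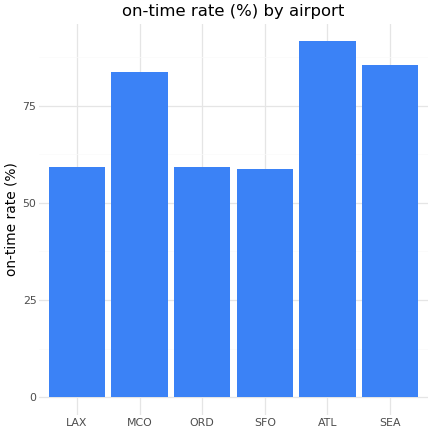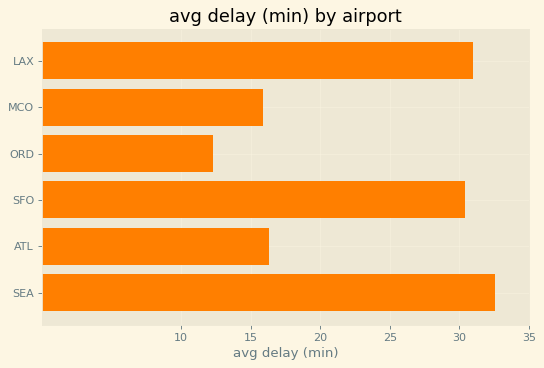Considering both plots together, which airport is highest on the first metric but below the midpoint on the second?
Chart 2 median avg delay (min) ≈ 25; below-median airports: MCO, ORD, ATL. Among those, ATL has the highest on-time rate (%) (≈ 90).

ATL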